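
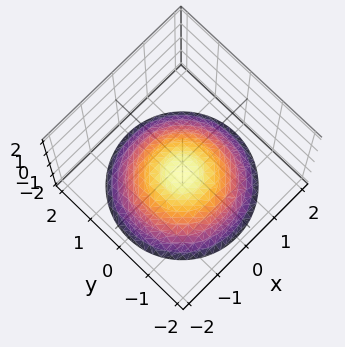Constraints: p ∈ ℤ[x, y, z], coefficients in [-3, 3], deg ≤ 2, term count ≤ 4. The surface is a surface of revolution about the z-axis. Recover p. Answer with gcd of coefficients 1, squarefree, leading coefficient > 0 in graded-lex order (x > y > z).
x^2 + y^2 + 3*z + 3

The degree is 2 — no degree-1 surface has this shape.
Symmetry: the z-axis is an axis of rotation, so x and y enter only as x² + y².
From the axis intercepts and sections: it misses every integer gridline on the y-axis; a circular section at z = -2 has radius between 1 and 2; one z-axis crossing is at z = -1; no x-intercept at any integer in the box.
The integer polynomial consistent with all of this is the stated p.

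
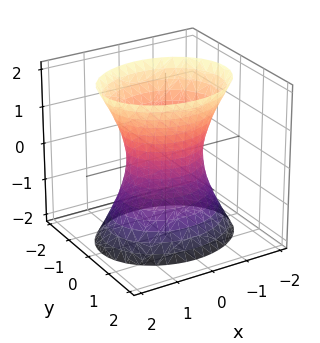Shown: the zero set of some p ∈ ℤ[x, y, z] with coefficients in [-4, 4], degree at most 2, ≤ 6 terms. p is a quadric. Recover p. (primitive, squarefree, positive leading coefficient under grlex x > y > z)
1. Degree: an hourglass — one-sheet hyperboloid; a quadric, so deg p = 2.
2. Symmetries: it's symmetric under x → −x, forcing even powers of x; mirror symmetry y ↦ −y ⇒ only even powers of y; it's symmetric under z → −z, forcing even powers of z.
3. From the axis intercepts and sections: it misses every integer gridline on the z-axis; the x-axis gridline crossings are at x ∈ {-1, 1}.
4. Together with the visible shape, these determine p as stated.

2*x^2 + 3*y^2 - z^2 - 2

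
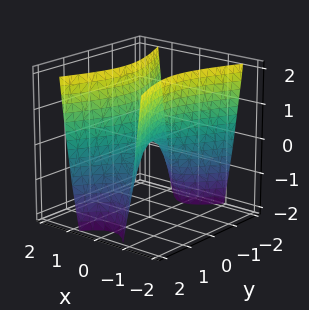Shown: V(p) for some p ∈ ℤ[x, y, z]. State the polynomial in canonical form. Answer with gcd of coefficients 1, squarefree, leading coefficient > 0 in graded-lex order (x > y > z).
3*x^2 - y^2 - z

1. deg p = 2. A hyperbolic paraboloid; a quadric.
2. Symmetries: mirror symmetry x ↦ −x ⇒ only even powers of x; it's symmetric under y → −y, forcing even powers of y.
3. From the axis intercepts and sections: it meets the z-axis at z = 0 (among the integer gridlines); one x-axis crossing is at x = 0; it meets the y-axis at y = 0 (among the integer gridlines).
4. Fitting integer coefficients to these (and the overall shape) gives p.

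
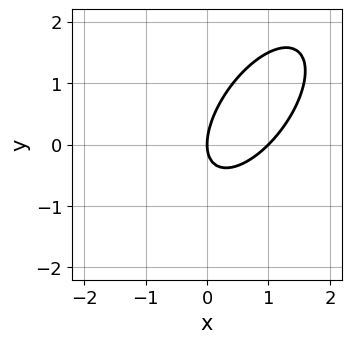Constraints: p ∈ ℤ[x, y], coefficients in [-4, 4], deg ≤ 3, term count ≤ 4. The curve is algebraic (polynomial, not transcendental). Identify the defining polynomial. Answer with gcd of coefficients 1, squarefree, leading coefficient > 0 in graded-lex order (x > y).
The degree is 2 — no degree-1 curve has this shape.
Against the integer gridlines: one y-axis crossing is at y = 0; the x-axis gridline crossings are at x ∈ {0, 1}.
Fitting integer coefficients to these (and the overall shape) gives p.

3*x^2 - 3*x*y + 2*y^2 - 3*x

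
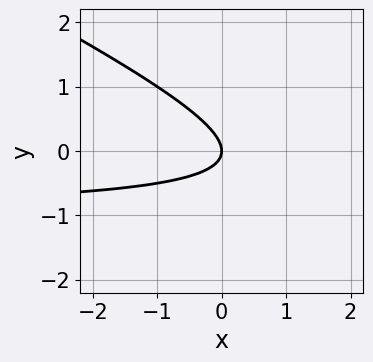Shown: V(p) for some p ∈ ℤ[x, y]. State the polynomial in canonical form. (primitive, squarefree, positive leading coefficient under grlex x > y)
(a) Degree: no degree-1 curve has this shape, so deg p = 2.
(b) From the visible intercepts: it meets the y-axis at y = 0 (among the integer gridlines); one x-axis crossing is at x = 0.
(c) Matching integer coefficients to the picture gives p.

x*y + 2*y^2 + x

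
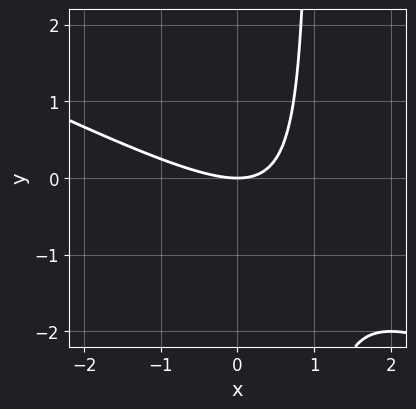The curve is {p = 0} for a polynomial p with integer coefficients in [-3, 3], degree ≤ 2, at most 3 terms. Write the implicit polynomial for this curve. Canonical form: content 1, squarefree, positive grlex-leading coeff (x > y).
1. Degree: the shape is more complex than any degree-1 curve, so deg p = 2.
2. From the axis intercepts and sections: it crosses the y-axis at the gridline y = 0; one x-axis crossing is at x = 0.
3. These observations pin down the coefficients.

x^2 + 2*x*y - 2*y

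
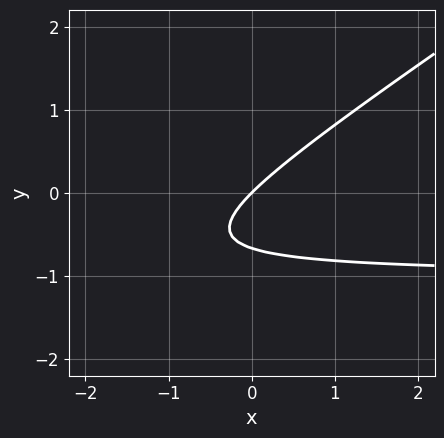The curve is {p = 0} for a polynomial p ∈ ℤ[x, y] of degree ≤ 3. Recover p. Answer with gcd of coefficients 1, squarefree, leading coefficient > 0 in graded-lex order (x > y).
2*x*y - 3*y^2 + 2*x - 2*y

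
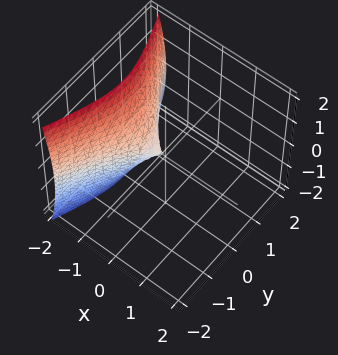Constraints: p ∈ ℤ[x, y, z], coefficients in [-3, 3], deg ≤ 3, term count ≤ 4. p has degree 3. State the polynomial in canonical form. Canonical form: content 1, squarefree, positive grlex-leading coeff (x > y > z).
2*x^3 + 2*y^2 + z^2

The degree is 3 — the shape is more complex than any degree-2 surface.
Observable constraints: one z-axis crossing is at z = 0; it meets the y-axis at y = 0 (among the integer gridlines).
Matching integer coefficients to the picture gives p.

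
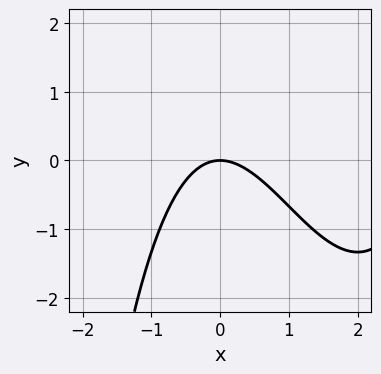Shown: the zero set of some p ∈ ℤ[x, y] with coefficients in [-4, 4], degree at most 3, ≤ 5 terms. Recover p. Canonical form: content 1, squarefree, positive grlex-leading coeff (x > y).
x^3 - 3*x^2 - 3*y

Degree: no degree-2 curve has this shape, so deg p = 3.
Against the integer gridlines: one y-axis crossing is at y = 0; it crosses the x-axis at the gridline x = 0.
Assembling these constraints gives the stated polynomial.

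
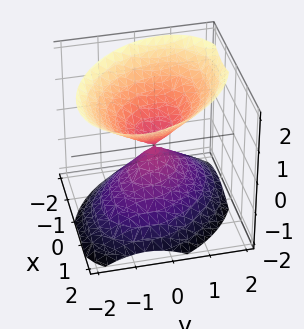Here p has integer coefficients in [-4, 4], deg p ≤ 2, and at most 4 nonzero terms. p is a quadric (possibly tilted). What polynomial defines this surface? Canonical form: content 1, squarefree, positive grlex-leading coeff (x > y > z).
3*x^2 + 2*x*y + 3*y^2 - 3*z^2

First, I count 2 distinct pieces. They look like related sheets of one shape, so recover p as a whole.
Then, deg p = 2. The shape is more complex than any degree-1 surface.
Next, against the integer gridlines: it meets the y-axis at y = 0 (among the integer gridlines); it meets the x-axis at x = 0 (among the integer gridlines); one z-axis crossing is at z = 0.
Finally, these observations pin down the coefficients.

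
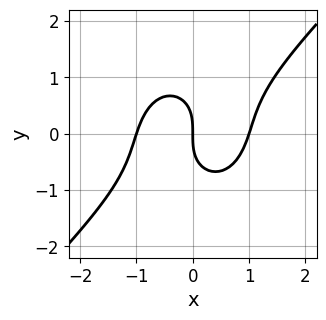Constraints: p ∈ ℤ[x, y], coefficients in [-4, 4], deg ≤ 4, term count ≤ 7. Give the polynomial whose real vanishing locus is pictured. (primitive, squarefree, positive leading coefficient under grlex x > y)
(a) deg p = 3. A generic line meets the curve in up to 3 points.
(b) Checking where it meets the axes: the x-axis gridline crossings are at x ∈ {-1, 0, 1}; one y-axis crossing is at y = 0.
(c) The integer polynomial consistent with all of this is the stated p.

3*x^3 - 2*x^2*y + x*y^2 - 2*y^3 - 3*x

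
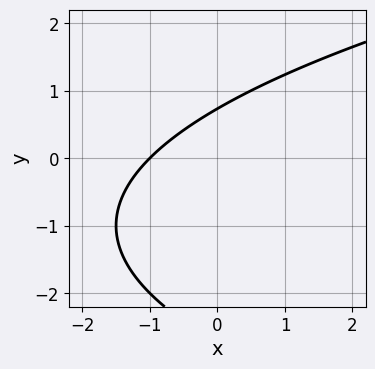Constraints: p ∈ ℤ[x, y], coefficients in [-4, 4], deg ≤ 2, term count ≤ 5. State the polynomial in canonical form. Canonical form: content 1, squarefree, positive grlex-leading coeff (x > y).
Degree: the shape is more complex than any degree-1 curve, so deg p = 2.
From the axis intercepts and sections: one x-axis crossing is at x = -1.
Assembling these constraints gives the stated polynomial.

y^2 - 2*x + 2*y - 2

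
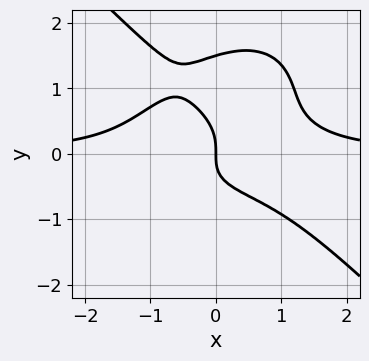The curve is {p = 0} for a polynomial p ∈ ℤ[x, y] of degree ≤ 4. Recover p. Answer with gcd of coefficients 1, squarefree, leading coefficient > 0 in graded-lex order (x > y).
2*x^3*y + 2*y^4 - 3*y^3 - 2*x

deg p = 4. No degree-3 curve has this shape.
From the visible intercepts: it crosses the x-axis at the gridline x = 0; it crosses the y-axis at the gridline y = 0.
Matching integer coefficients to the picture gives p.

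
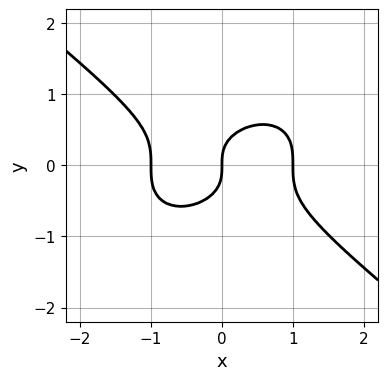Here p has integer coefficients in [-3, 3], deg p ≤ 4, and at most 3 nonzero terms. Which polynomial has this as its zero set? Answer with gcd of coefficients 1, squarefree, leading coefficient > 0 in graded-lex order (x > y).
x^3 + 2*y^3 - x

(a) Degree: the shape is more complex than any degree-2 curve, so deg p = 3.
(b) From the axis intercepts and sections: it meets the y-axis at y = 0 (among the integer gridlines); the x-axis gridline crossings are at x ∈ {-1, 0, 1}.
(c) Matching integer coefficients to the picture gives p.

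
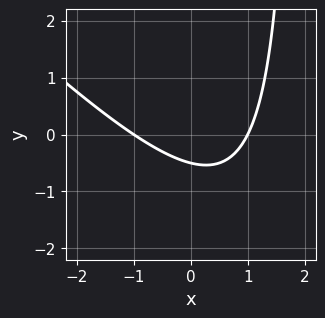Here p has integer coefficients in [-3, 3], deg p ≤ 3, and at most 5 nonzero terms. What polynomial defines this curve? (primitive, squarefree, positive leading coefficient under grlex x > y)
(a) The degree is 2 — no degree-1 curve has this shape.
(b) From the visible intercepts: among the integer gridlines, it crosses the x-axis at x ∈ {-1, 1}.
(c) The integer polynomial consistent with all of this is the stated p.

x^2 + x*y - 2*y - 1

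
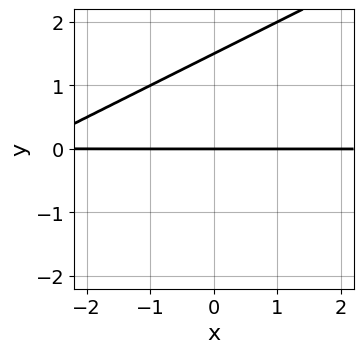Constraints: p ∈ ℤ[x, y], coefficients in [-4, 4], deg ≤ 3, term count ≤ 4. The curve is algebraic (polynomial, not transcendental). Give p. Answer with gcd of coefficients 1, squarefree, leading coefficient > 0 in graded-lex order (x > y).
First, deg p = 2. The shape is more complex than any degree-1 curve.
Next, observable constraints: it meets the y-axis at y = 0 (among the integer gridlines); the visible x-axis segment lies entirely on the curve.
Finally, solving for integer coefficients yields p as stated.

x*y - 2*y^2 + 3*y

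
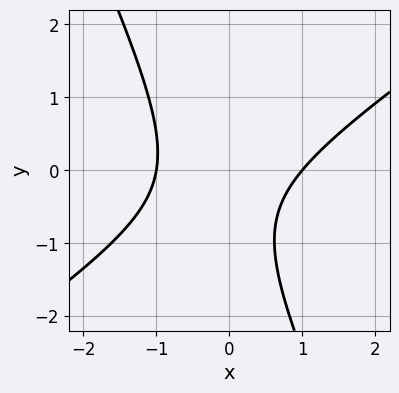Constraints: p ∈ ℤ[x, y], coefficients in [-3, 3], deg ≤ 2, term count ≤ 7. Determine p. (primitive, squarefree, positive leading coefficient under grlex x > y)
3*x^2 - 3*x*y - 2*y^2 - 2*y - 3

1. The degree is 2 — a generic line meets the curve in up to 2 points.
2. From the axis intercepts and sections: the x-axis gridline crossings are at x ∈ {-1, 1}; no y-intercept at any integer in the box.
3. The integer polynomial consistent with all of this is the stated p.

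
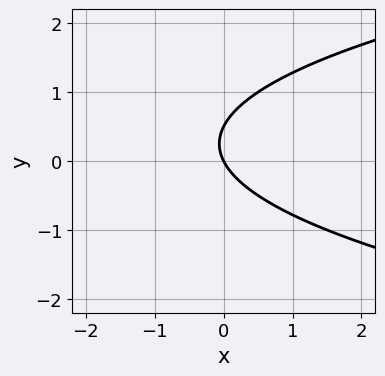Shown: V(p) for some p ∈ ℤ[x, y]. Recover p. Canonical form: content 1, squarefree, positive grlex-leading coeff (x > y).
2*y^2 - 2*x - y

First, the degree is 2 — the shape is more complex than any degree-1 curve.
Then, from the axis intercepts and sections: one x-axis crossing is at x = 0; one y-axis crossing is at y = 0.
Finally, putting this together gives p.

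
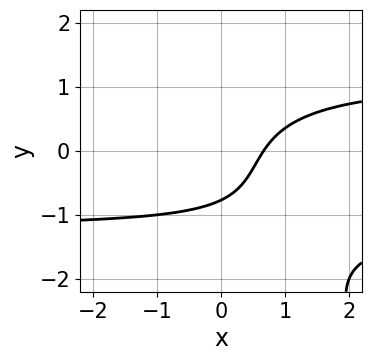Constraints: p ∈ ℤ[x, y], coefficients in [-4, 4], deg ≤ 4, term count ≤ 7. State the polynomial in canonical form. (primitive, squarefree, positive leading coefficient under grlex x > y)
(a) The degree is 3 — no degree-2 curve has this shape.
(b) The integer polynomial consistent with all of this is the stated p.

2*x*y^2 + y^3 - 3*x + 2*y + 2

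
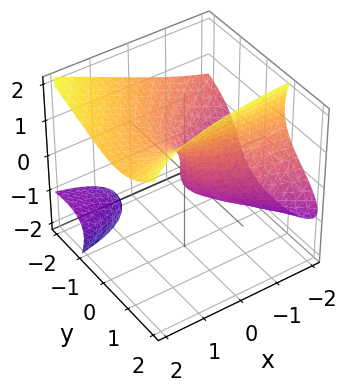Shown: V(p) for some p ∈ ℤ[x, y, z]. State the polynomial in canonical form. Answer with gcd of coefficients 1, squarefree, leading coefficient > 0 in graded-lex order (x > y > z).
1. There are 2 components.
2. deg p = 3.
3. Reading off the gridlines: it crosses the x-axis at the gridline x = 0; it meets the y-axis at y = 0 (among the integer gridlines); it meets the z-axis at z = 0 (among the integer gridlines).
4. Assembling these constraints gives the stated polynomial.

3*x*y*z - 3*y*z^2 + 2*z^3 - 3*y^2 - 3*x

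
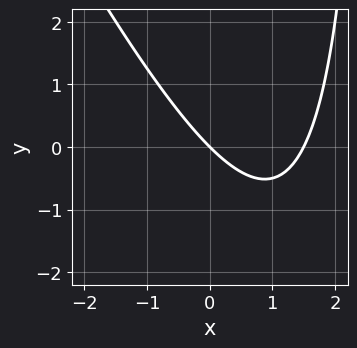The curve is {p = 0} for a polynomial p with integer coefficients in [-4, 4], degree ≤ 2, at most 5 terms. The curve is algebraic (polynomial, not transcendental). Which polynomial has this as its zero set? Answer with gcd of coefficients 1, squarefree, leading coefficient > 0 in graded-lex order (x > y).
2*x^2 + x*y - 3*x - 3*y

The degree is 2 — a generic line meets the curve in up to 2 points.
From the axis intercepts and sections: one y-axis crossing is at y = 0; one x-axis crossing is at x = 0.
These observations pin down the coefficients.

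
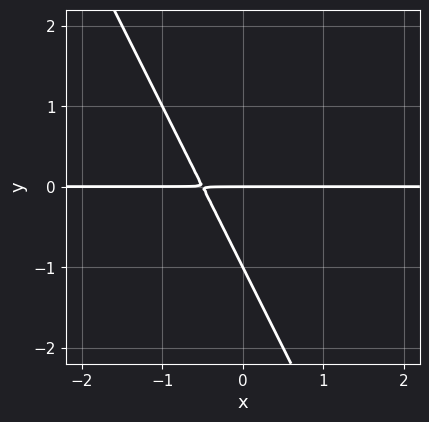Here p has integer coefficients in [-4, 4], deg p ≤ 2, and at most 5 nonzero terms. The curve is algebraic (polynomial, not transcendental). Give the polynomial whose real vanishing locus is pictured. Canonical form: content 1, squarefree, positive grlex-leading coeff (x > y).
1. Degree: no degree-1 curve has this shape, so deg p = 2.
2. From the visible intercepts: every point of the x-axis in the box is on the curve; among the integer gridlines, it crosses the y-axis at y ∈ {-1, 0}.
3. Together with the visible shape, these determine p as stated.

2*x*y + y^2 + y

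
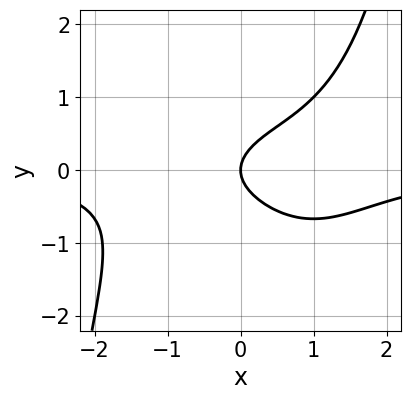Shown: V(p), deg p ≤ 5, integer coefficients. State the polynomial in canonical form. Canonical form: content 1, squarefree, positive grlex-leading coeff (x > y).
The degree is 4 — a generic line meets the curve in up to 4 points.
Reading off the gridlines: it crosses the x-axis at the gridline x = 0; one y-axis crossing is at y = 0.
The integer polynomial consistent with all of this is the stated p.

x^3*y - 3*y^2 + 2*x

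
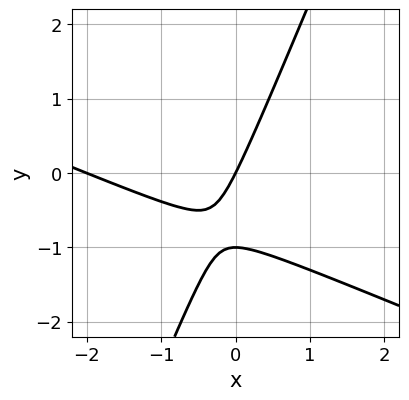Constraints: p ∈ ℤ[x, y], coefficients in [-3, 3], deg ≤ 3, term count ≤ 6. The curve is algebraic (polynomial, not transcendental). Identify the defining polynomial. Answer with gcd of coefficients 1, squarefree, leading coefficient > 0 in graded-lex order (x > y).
x^2 + 2*x*y - y^2 + 2*x - y

The degree is 2 — no degree-1 curve has this shape.
From the visible intercepts: the x-axis gridline crossings are at x ∈ {-2, 0}; the y-axis gridline crossings are at y ∈ {-1, 0}.
The integer polynomial consistent with all of this is the stated p.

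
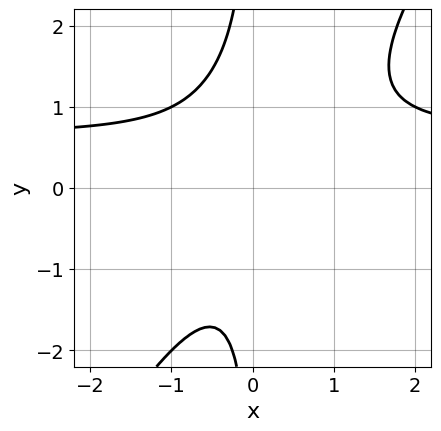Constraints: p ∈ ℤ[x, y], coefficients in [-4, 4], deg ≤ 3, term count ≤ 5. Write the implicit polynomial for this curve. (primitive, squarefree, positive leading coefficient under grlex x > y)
The degree is 3 — the shape is more complex than any degree-2 curve.
From the visible intercepts: no y-intercept at any integer in the box; no x-intercept at any integer in the box.
The integer polynomial consistent with all of this is the stated p.

3*x^2*y - 2*x*y^2 - 2*x^2 + x*y - 2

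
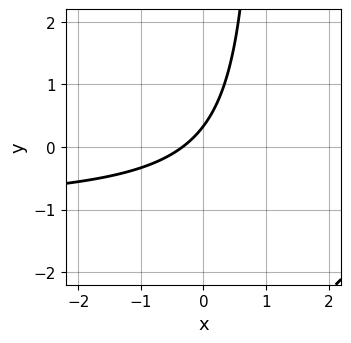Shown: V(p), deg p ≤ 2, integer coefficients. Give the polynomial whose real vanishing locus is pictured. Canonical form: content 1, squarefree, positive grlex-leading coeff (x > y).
1. Degree: a generic line meets the curve in up to 2 points, so deg p = 2.
2. The integer polynomial consistent with all of this is the stated p.

3*x*y + 3*x - 3*y + 1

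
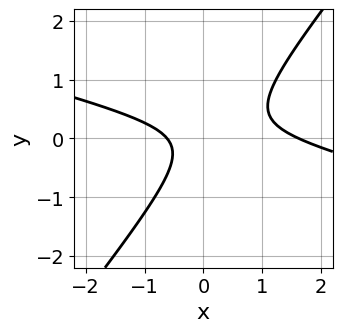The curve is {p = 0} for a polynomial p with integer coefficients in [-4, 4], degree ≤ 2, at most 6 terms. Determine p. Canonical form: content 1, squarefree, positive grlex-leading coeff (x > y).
1. Degree: a generic line meets the curve in up to 2 points, so deg p = 2.
2. From the axis intercepts and sections: it misses every integer gridline on the y-axis.
3. Assembling these constraints gives the stated polynomial.

x^2 + 3*x*y - 3*y^2 - x - 1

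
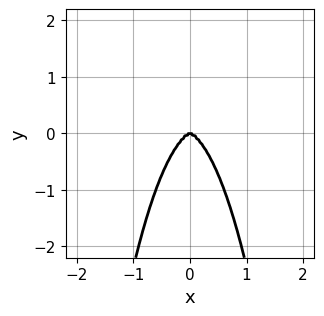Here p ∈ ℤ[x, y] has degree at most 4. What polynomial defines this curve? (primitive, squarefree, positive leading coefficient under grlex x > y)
2*x^4 + 2*x^2*y^2 + y^3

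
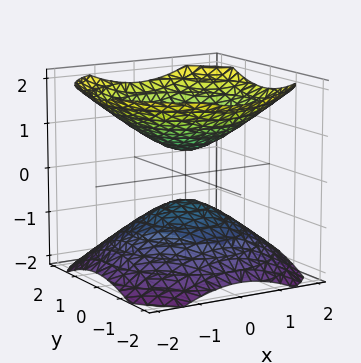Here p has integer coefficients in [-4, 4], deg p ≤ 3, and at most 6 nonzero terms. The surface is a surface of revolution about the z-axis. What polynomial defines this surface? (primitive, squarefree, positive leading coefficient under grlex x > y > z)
2*x^2 + 2*y^2 - 3*z^2 + 1

First, I count 2 distinct pieces. They look like related sheets of one shape, so recover p as a whole.
Then, degree: a generic line meets the surface in up to 2 points, so deg p = 2.
Next, symmetry: the z-axis is an axis of rotation, so x and y enter only as x² + y².
Then, reading off the gridlines: no x-intercept at any integer in the box; a circular section at z = -1 has radius exactly 1; it misses every integer gridline on the y-axis.
Finally, solving for integer coefficients yields p as stated.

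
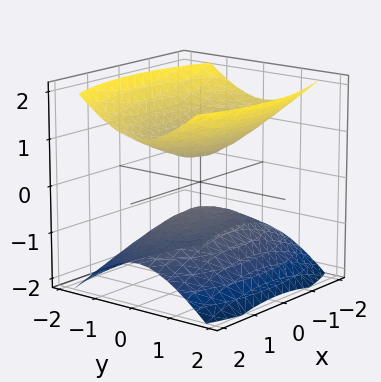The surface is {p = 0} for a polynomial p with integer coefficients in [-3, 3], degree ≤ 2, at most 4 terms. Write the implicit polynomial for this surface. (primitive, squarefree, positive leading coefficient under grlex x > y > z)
x^2 + 3*y^2 - 3*z^2 + 1

1. The picture has 2 separate pieces.
2. The degree is 2 — two sheets facing apart; a quadric.
3. Symmetries: mirror symmetry z ↦ −z ⇒ only even powers of z; mirror symmetry x ↦ −x ⇒ only even powers of x; mirror symmetry y ↦ −y ⇒ only even powers of y.
4. From the visible intercepts: no x-intercept at any integer in the box; it misses every integer gridline on the y-axis.
5. Together with the visible shape, these determine p as stated.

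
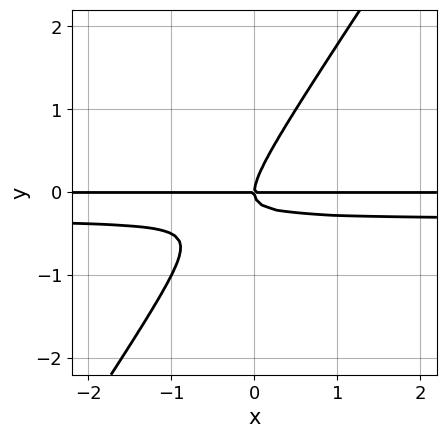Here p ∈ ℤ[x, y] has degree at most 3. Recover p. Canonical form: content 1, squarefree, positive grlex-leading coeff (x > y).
1. Degree: a generic line meets the curve in up to 3 points, so deg p = 3.
2. Observable constraints: every point of the x-axis in the box is on the curve; it meets the y-axis at y = 0 (among the integer gridlines).
3. Matching integer coefficients to the picture gives p.

3*x*y^2 - 2*y^3 + x*y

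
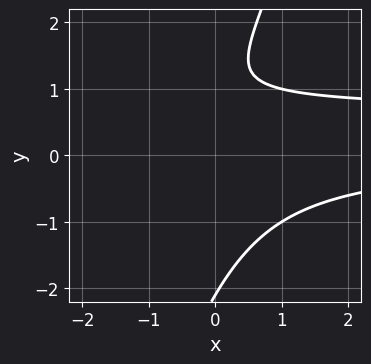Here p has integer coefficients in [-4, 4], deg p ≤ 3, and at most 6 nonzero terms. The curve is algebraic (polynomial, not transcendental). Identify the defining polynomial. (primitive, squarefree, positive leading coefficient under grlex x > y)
3*x*y^2 - y^3 - 2*x*y + 3*y - 3

1. The degree is 3 — a generic line meets the curve in up to 3 points.
2. Observable constraints: the curve avoids every integer y-axis point in the box; no x-intercept at any integer in the box.
3. Putting this together gives p.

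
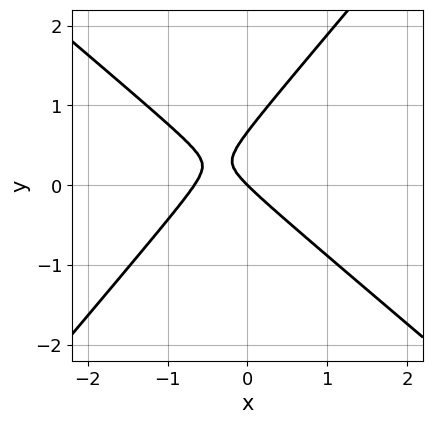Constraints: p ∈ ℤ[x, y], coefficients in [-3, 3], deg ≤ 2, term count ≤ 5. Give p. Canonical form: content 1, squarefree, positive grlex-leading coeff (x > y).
3*x^2 + x*y - 3*y^2 + 2*x + 2*y

Degree: a generic line meets the curve in up to 2 points, so deg p = 2.
Checking where it meets the axes: one x-axis crossing is at x = 0; one y-axis crossing is at y = 0.
These observations pin down the coefficients.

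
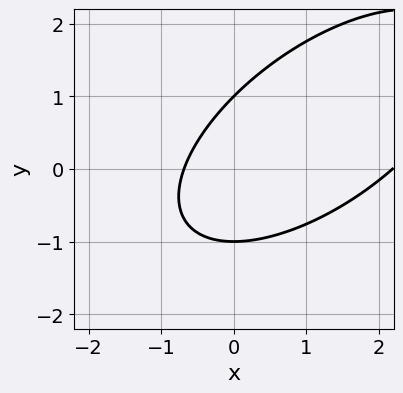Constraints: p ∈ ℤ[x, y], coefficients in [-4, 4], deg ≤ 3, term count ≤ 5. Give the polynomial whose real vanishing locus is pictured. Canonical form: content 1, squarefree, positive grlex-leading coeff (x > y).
The degree is 2 — the shape is more complex than any degree-1 curve.
Reading off the gridlines: the y-axis gridline crossings are at y ∈ {-1, 1}.
Fitting integer coefficients to these (and the overall shape) gives p.

2*x^2 - 3*x*y + 3*y^2 - 3*x - 3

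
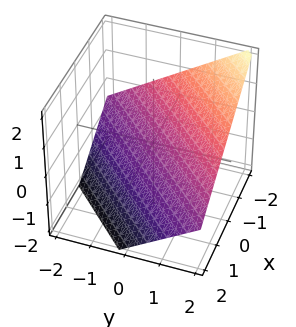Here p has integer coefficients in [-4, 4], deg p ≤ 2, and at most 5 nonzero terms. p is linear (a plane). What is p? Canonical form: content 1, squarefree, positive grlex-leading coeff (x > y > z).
(a) deg p = 1.
(b) From the axis intercepts and sections: it crosses the y-axis at the gridline y = 1; it meets the x-axis at x = -1 (among the integer gridlines).
(c) Fitting integer coefficients to these (and the overall shape) gives p.

2*x - 2*y + 3*z + 2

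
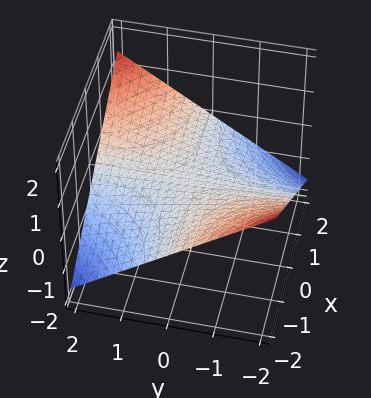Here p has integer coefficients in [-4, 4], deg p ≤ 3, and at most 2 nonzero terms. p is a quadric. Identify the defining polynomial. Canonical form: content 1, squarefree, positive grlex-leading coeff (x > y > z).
x*y - 3*z

(a) Degree: a saddle surface; a quadric, so deg p = 2.
(b) Against the integer gridlines: it meets the z-axis at z = 0 (among the integer gridlines); every point of the x-axis in the box is on the surface; the visible y-axis segment lies entirely on the surface.
(c) The integer polynomial consistent with all of this is the stated p.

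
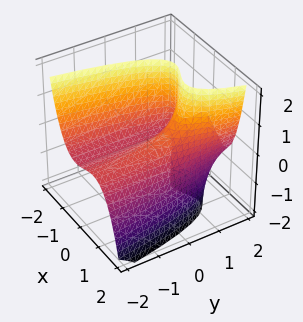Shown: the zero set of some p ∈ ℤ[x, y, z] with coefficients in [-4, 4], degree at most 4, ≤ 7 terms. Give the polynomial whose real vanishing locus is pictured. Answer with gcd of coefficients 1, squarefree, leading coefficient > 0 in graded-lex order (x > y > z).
3*x^3 - 3*x^2 - 2*y*z - x + 2*z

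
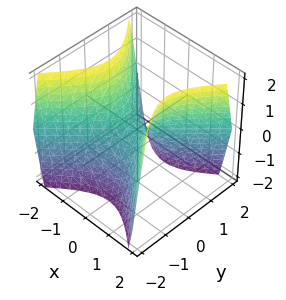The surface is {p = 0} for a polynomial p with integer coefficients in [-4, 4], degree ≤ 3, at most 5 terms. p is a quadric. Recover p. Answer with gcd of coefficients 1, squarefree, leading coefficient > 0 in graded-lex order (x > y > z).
3*x^2 - 3*y^2 - 2*z

(a) The degree is 2 — a saddle surface; a quadric.
(b) Symmetries: it's symmetric under y → −y, forcing even powers of y; it's symmetric under x → −x, forcing even powers of x.
(c) Reading off the gridlines: it meets the y-axis at y = 0 (among the integer gridlines); one z-axis crossing is at z = 0; one x-axis crossing is at x = 0.
(d) Solving for integer coefficients yields p as stated.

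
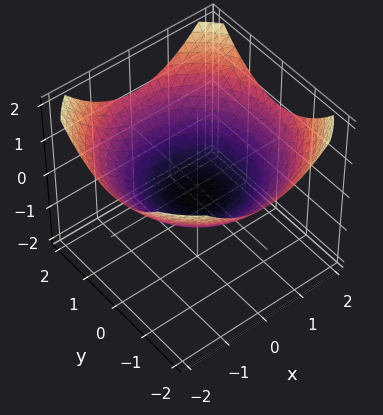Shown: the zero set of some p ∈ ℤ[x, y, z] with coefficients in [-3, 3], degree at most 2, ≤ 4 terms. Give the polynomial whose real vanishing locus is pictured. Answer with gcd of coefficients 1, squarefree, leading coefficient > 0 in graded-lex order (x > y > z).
x^2 + y^2 - 3*z - 1

1. Degree: a generic line meets the surface in up to 2 points, so deg p = 2.
2. Symmetry: the z-axis is an axis of rotation, so x and y enter only as x² + y².
3. From the visible intercepts: the x-axis gridline crossings are at x ∈ {-1, 1}; among the integer gridlines, it crosses the y-axis at y ∈ {-1, 1}.
4. The integer polynomial consistent with all of this is the stated p.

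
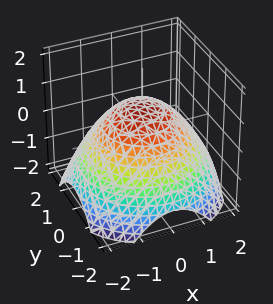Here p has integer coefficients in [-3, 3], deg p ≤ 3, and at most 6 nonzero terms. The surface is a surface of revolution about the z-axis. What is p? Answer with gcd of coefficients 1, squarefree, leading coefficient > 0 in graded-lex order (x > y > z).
(a) Degree: the shape is more complex than any degree-1 surface, so deg p = 2.
(b) Symmetries: rotational symmetry about the z-axis ⇒ p depends on x, y only through x² + y².
(c) Observable constraints: it meets the z-axis at z = 1 (among the integer gridlines); a circular section at z = 0 has radius between 1 and 2.
(d) These observations pin down the coefficients.

x^2 + y^2 + 2*z - 2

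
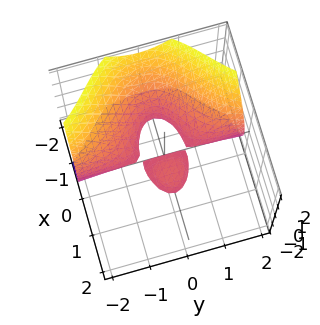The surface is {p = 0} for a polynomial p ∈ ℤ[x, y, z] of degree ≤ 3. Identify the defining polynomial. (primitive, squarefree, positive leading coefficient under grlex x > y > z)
x^3 + 3*x*y^2 + 3*z^2 - x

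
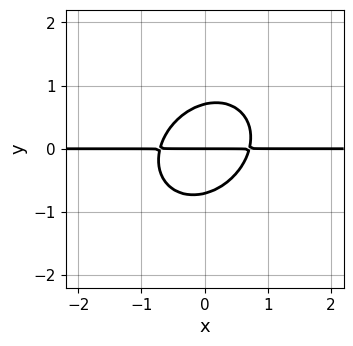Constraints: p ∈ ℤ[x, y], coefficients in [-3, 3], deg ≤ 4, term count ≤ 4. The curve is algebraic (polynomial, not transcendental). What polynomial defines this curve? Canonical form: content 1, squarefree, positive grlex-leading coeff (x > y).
The degree is 3 — a generic line meets the curve in up to 3 points.
Against the integer gridlines: one y-axis crossing is at y = 0; every point of the x-axis in the box is on the curve.
Fitting integer coefficients to these (and the overall shape) gives p.

2*x^2*y - x*y^2 + 2*y^3 - y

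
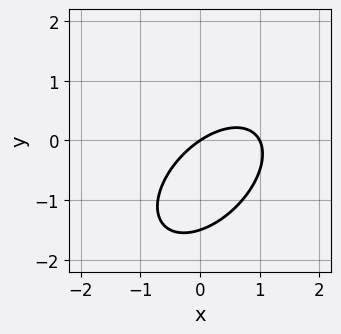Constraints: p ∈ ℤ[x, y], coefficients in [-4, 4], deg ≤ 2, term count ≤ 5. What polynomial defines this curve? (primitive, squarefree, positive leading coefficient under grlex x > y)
2*x^2 - 2*x*y + 2*y^2 - 2*x + 3*y

Degree: a generic line meets the curve in up to 2 points, so deg p = 2.
Checking where it meets the axes: one y-axis crossing is at y = 0; among the integer gridlines, it crosses the x-axis at x ∈ {0, 1}.
Solving for integer coefficients yields p as stated.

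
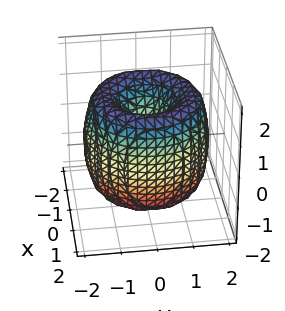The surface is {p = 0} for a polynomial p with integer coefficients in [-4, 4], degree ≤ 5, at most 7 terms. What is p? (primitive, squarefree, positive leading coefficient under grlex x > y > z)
(a) Degree: no degree-3 surface has this shape, so deg p = 4.
(b) By symmetry, every cross-section ⟂ z is a circle, so x, y appear only via x² + y².
(c) From the axis intercepts and sections: a circular section at z = -1 has radius between 0 and 1; one y-axis crossing is at y = 0.
(d) The integer polynomial consistent with all of this is the stated p.

x^4 + 2*x^2*y^2 + y^4 - 3*x^2 - 3*y^2 + z^2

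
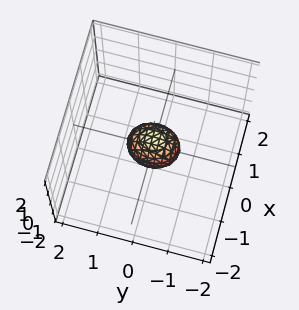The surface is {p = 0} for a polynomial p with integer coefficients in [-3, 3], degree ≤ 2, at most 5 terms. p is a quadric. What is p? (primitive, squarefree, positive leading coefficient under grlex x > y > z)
Degree: bounded and convex; a quadric, so deg p = 2.
Symmetries: it's symmetric under y → −y, forcing even powers of y; mirror symmetry z ↦ −z ⇒ only even powers of z; the x ↦ −x reflection is a symmetry, so x appears only in even powers.
Fitting integer coefficients to these (and the overall shape) gives p.

3*x^2 + 2*y^2 + 2*z^2 - 1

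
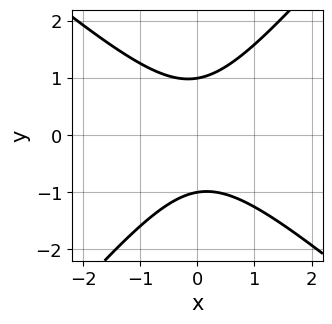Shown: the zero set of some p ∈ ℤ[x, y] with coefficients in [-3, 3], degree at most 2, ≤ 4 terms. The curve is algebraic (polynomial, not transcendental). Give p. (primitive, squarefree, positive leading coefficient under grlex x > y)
The degree is 2 — a generic line meets the curve in up to 2 points.
Reading off the gridlines: the y-axis gridline crossings are at y ∈ {-1, 1}; no x-intercept at any integer in the box.
Together with the visible shape, these determine p as stated.

3*x^2 + x*y - 3*y^2 + 3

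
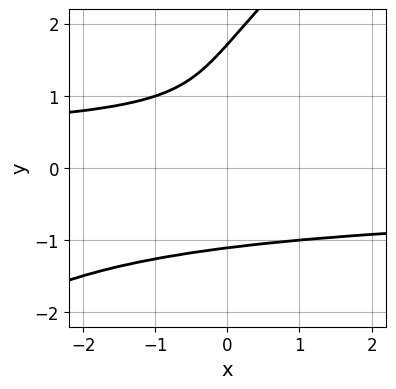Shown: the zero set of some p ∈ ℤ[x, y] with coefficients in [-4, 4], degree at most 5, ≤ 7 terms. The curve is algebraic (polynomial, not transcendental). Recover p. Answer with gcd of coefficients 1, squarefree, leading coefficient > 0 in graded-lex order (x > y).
x*y^3 - y^4 + 2*y^3 - 2*y + 2

deg p = 4.
Observable constraints: no x-intercept at any integer in the box.
Together with the visible shape, these determine p as stated.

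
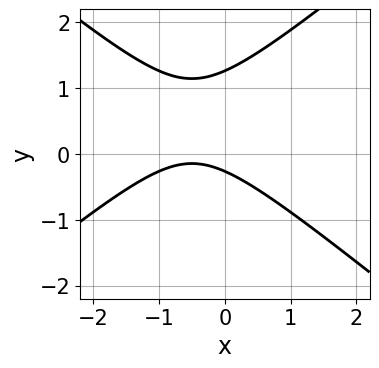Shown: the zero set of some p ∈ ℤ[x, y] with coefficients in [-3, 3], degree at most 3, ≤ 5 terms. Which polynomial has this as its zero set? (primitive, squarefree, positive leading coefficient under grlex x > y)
2*x^2 - 3*y^2 + 2*x + 3*y + 1

First, degree: no degree-1 curve has this shape, so deg p = 2.
Then, checking where it meets the axes: the curve avoids every integer x-axis point in the box.
Finally, together with the visible shape, these determine p as stated.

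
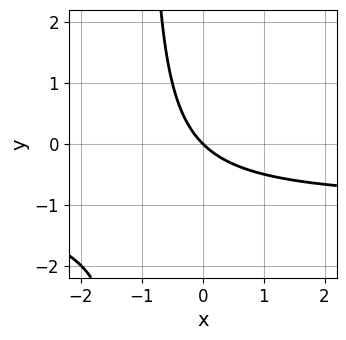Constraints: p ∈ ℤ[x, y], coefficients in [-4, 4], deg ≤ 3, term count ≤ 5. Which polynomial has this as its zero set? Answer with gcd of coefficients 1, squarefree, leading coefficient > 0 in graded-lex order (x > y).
(a) The degree is 2 — no degree-1 curve has this shape.
(b) Checking where it meets the axes: it crosses the y-axis at the gridline y = 0; it crosses the x-axis at the gridline x = 0.
(c) Together with the visible shape, these determine p as stated.

x*y + x + y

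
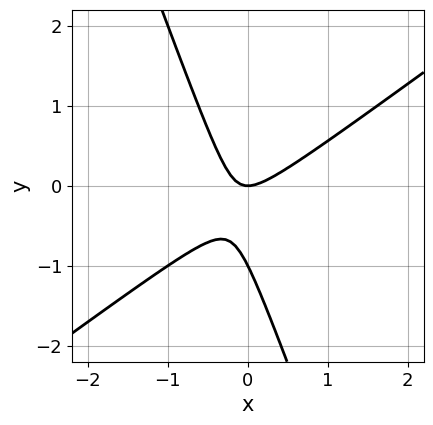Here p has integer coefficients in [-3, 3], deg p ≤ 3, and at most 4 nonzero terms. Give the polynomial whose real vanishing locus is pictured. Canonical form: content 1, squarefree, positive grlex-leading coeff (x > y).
2*x^2 - 2*x*y - y^2 - y

(a) Degree: the shape is more complex than any degree-1 curve, so deg p = 2.
(b) From the axis intercepts and sections: it crosses the x-axis at the gridline x = 0; the y-axis gridline crossings are at y ∈ {-1, 0}.
(c) Matching integer coefficients to the picture gives p.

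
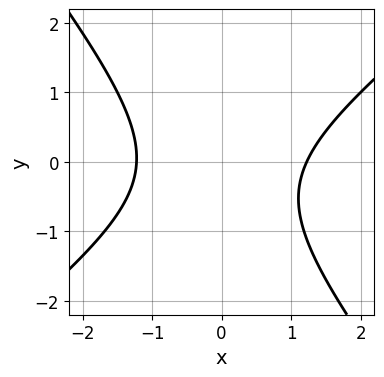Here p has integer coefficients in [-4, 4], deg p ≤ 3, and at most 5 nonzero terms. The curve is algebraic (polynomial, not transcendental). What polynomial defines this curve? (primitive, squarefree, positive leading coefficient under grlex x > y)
2*x^2 - x*y - 2*y^2 - y - 3

First, the degree is 2 — the shape is more complex than any degree-1 curve.
Next, checking where it meets the axes: it misses every integer gridline on the y-axis.
Finally, fitting integer coefficients to these (and the overall shape) gives p.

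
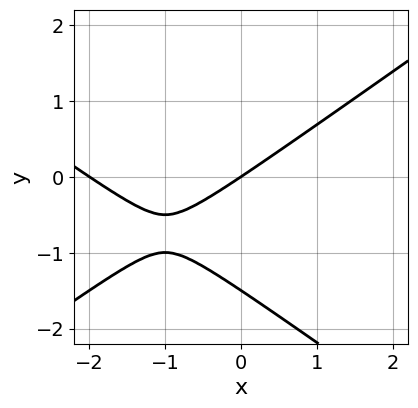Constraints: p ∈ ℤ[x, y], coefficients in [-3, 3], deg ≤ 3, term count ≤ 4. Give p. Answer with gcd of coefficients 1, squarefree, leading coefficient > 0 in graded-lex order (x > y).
x^2 - 2*y^2 + 2*x - 3*y

First, the degree is 2 — the shape is more complex than any degree-1 curve.
Next, from the axis intercepts and sections: it meets the y-axis at y = 0 (among the integer gridlines); among the integer gridlines, it crosses the x-axis at x ∈ {-2, 0}.
Finally, putting this together gives p.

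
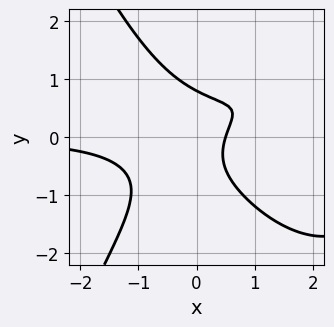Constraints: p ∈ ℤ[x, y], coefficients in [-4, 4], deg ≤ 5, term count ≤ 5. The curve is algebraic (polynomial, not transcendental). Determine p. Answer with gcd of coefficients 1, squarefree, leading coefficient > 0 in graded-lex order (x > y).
First, the degree is 4 — a generic line meets the curve in up to 4 points.
Finally, putting this together gives p.

x^3*y - 3*x^2*y + 2*y^3 + 2*x - 1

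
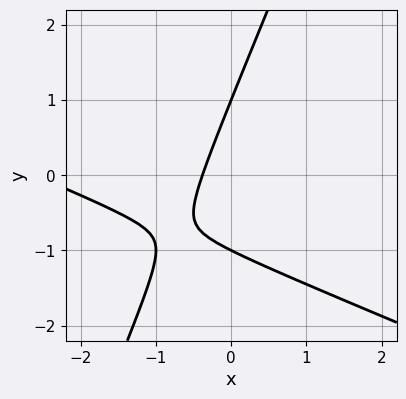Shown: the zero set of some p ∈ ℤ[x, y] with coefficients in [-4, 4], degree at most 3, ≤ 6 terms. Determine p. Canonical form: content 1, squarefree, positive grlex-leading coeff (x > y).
The degree is 2 — a generic line meets the curve in up to 2 points.
Reading off the gridlines: among the integer gridlines, it crosses the y-axis at y ∈ {-1, 1}.
Putting this together gives p.

x^2 + 2*x*y - y^2 + 3*x + 1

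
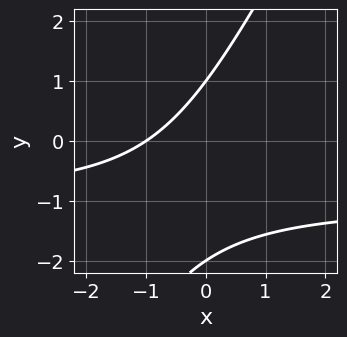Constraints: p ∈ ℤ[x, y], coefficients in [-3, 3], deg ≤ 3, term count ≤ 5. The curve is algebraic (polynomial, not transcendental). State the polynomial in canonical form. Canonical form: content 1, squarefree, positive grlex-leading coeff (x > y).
1. deg p = 2.
2. Observable constraints: the y-axis gridline crossings are at y ∈ {-2, 1}; it meets the x-axis at x = -1 (among the integer gridlines).
3. Assembling these constraints gives the stated polynomial.

2*x*y - y^2 + 2*x - y + 2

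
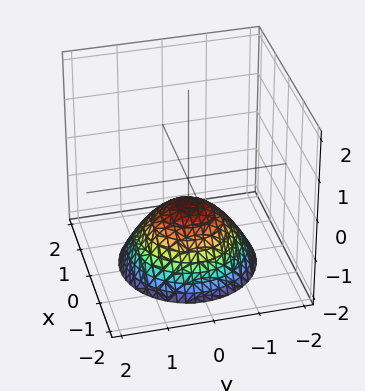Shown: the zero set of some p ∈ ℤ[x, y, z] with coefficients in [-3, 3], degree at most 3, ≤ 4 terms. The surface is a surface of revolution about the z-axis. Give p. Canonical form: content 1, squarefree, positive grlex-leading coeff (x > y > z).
deg p = 2.
By symmetry, every cross-section ⟂ z is a circle, so x, y appear only via x² + y².
Reading off the gridlines: it misses every integer gridline on the y-axis; it misses every integer gridline on the x-axis; a circular section at z = -2 has radius between 1 and 2.
Assembling these constraints gives the stated polynomial.

2*x^2 + 2*y^2 + 3*z + 2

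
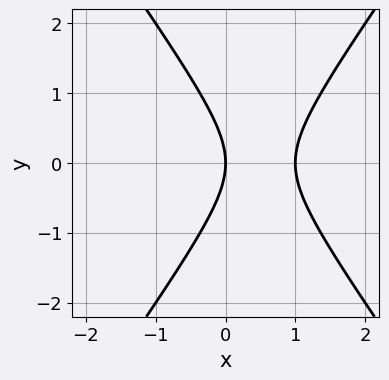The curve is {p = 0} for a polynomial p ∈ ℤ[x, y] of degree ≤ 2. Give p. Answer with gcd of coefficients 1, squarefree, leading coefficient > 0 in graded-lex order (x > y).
Degree: the shape is more complex than any degree-1 curve, so deg p = 2.
Symmetries: it's symmetric under y → −y, forcing even powers of y.
From the visible intercepts: it meets the y-axis at y = 0 (among the integer gridlines); the x-axis gridline crossings are at x ∈ {0, 1}.
Putting this together gives p.

2*x^2 - y^2 - 2*x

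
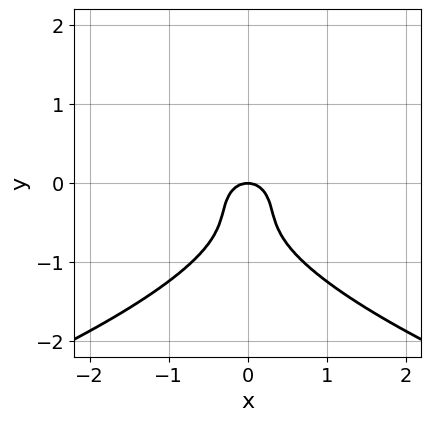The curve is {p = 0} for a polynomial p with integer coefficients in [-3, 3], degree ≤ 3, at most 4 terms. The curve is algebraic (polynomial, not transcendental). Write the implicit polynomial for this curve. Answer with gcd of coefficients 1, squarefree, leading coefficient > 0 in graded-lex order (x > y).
2*y^3 + 2*x^2 + 2*y^2 + y

First, degree: a generic line meets the curve in up to 3 points, so deg p = 3.
Next, symmetries: the x ↦ −x reflection is a symmetry, so x appears only in even powers.
Then, checking where it meets the axes: one y-axis crossing is at y = 0; it meets the x-axis at x = 0 (among the integer gridlines).
Finally, together with the visible shape, these determine p as stated.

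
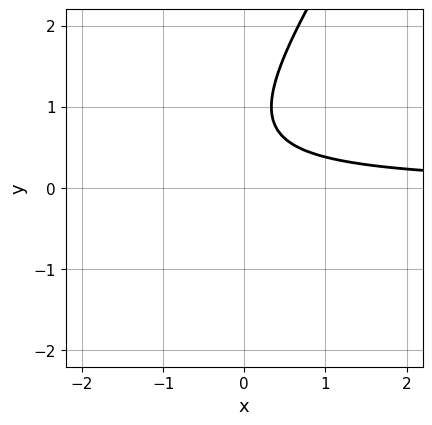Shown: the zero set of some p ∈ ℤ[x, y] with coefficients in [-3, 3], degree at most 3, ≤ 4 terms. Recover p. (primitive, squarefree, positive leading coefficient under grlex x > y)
3*x*y - 2*y^2 + 3*y - 2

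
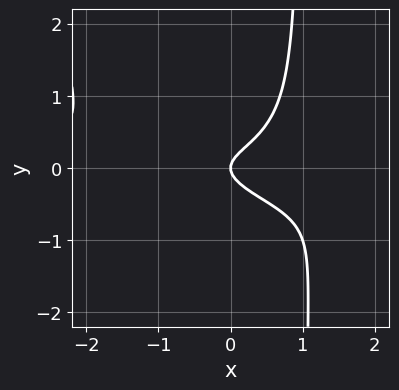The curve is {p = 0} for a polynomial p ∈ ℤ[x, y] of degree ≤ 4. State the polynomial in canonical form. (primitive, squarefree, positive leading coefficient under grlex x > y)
Degree: a generic line meets the curve in up to 4 points, so deg p = 4.
Reading off the gridlines: it meets the y-axis at y = 0 (among the integer gridlines); it crosses the x-axis at the gridline x = 0.
Fitting integer coefficients to these (and the overall shape) gives p.

x^2*y^2 + x^2*y + 2*x*y^2 - 3*y^2 + x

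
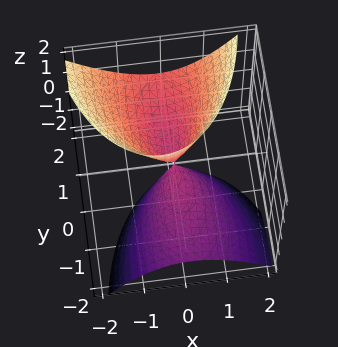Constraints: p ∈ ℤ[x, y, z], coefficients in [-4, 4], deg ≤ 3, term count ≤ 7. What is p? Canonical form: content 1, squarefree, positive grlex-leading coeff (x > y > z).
3*x^2 + x*z + y^2 - 3*y*z - z^2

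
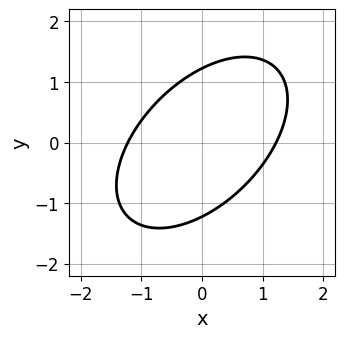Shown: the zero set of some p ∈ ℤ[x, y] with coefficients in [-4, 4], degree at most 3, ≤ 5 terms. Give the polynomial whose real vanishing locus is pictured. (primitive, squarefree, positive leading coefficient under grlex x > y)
2*x^2 - 2*x*y + 2*y^2 - 3

(a) deg p = 2. No degree-1 curve has this shape.
(b) Solving for integer coefficients yields p as stated.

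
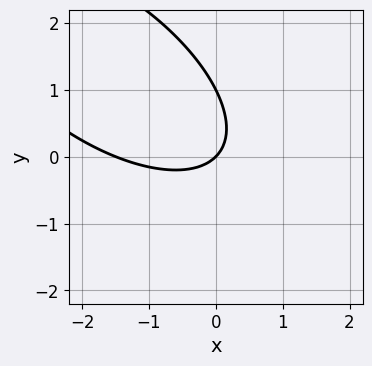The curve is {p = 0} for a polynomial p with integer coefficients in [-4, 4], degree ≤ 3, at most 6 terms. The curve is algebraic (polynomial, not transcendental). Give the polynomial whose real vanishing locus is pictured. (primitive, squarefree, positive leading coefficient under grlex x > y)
2*x^2 + 3*x*y + 3*y^2 + 3*x - 3*y

(a) Degree: no degree-1 curve has this shape, so deg p = 2.
(b) From the axis intercepts and sections: it meets the x-axis at x = 0 (among the integer gridlines); among the integer gridlines, it crosses the y-axis at y ∈ {0, 1}.
(c) Putting this together gives p.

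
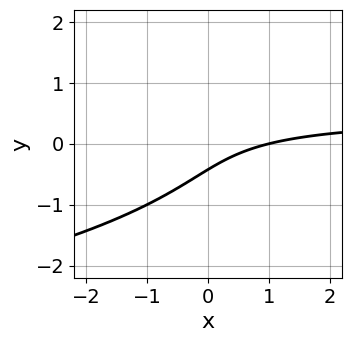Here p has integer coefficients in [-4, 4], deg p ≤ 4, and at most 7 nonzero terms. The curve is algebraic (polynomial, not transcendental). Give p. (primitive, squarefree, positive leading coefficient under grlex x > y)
(a) The degree is 3 — no degree-2 curve has this shape.
(b) From the axis intercepts and sections: it meets the x-axis at x = 1 (among the integer gridlines).
(c) Matching integer coefficients to the picture gives p.

2*y^3 + 2*x*y - x + 2*y + 1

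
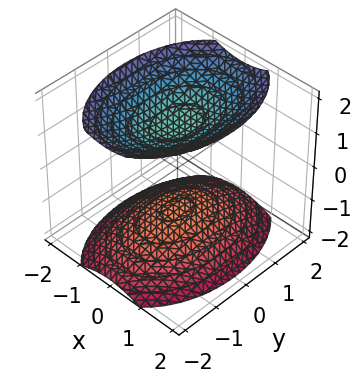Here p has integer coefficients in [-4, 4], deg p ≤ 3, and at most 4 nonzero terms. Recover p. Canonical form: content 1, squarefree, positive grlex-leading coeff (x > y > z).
1. I count 2 distinct pieces. They look like related sheets of one shape, so recover p as a whole.
2. The degree is 2 — two separate bowl-shaped sheets opening away from each other; a quadric.
3. Symmetries: it's symmetric under x → −x, forcing even powers of x; the y ↦ −y reflection is a symmetry, so y appears only in even powers; mirror symmetry z ↦ −z ⇒ only even powers of z.
4. Observable constraints: no x-intercept at any integer in the box; no y-intercept at any integer in the box.
5. Matching integer coefficients to the picture gives p.

2*x^2 + y^2 - 2*z^2 + 3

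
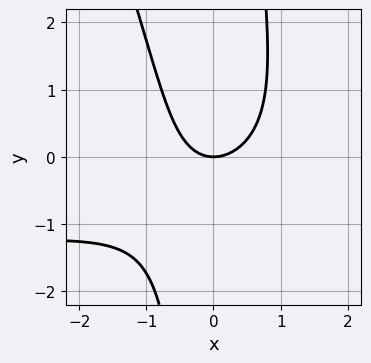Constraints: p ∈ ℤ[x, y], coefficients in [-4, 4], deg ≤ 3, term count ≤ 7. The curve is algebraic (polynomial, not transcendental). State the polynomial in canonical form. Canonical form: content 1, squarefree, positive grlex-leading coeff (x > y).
2*x^2*y + x*y^2 + 3*x^2 - x*y - 3*y

Degree: no degree-2 curve has this shape, so deg p = 3.
From the visible intercepts: it meets the y-axis at y = 0 (among the integer gridlines); it meets the x-axis at x = 0 (among the integer gridlines).
Assembling these constraints gives the stated polynomial.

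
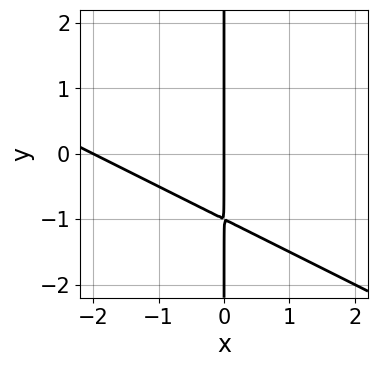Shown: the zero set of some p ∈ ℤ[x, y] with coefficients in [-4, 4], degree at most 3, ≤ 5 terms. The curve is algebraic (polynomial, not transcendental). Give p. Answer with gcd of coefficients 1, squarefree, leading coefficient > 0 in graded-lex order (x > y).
x^2 + 2*x*y + 2*x

1. The degree is 2 — no degree-1 curve has this shape.
2. Checking where it meets the axes: among the integer gridlines, it crosses the x-axis at x ∈ {-2, 0}; every point of the y-axis in the box is on the curve.
3. The integer polynomial consistent with all of this is the stated p.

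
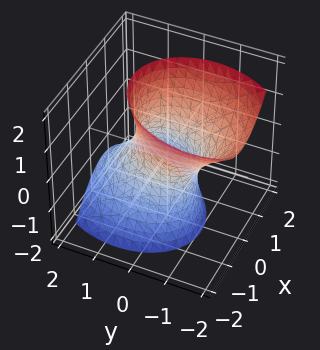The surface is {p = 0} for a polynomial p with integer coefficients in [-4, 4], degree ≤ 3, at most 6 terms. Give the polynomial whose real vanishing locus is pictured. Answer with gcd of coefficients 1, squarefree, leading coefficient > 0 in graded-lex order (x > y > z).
1. Degree: a generic line meets the surface in up to 2 points, so deg p = 2.
2. Against the integer gridlines: the y-axis gridline crossings are at y ∈ {-1, 1}; the surface avoids every integer z-axis point in the box.
3. Fitting integer coefficients to these (and the overall shape) gives p.

3*x^2 - x*y + 2*y^2 + 2*y*z - z^2 - 2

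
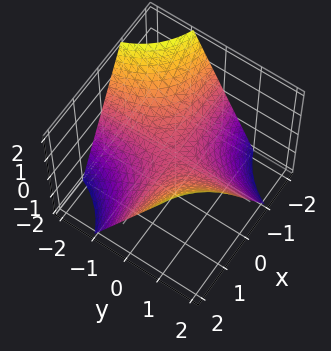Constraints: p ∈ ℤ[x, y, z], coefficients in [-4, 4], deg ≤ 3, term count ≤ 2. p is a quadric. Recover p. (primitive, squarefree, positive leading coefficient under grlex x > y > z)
(a) Degree: a hyperbolic paraboloid; a quadric, so deg p = 2.
(b) Against the integer gridlines: the visible x-axis segment lies entirely on the surface; the visible y-axis segment lies entirely on the surface; one z-axis crossing is at z = 0.
(c) Solving for integer coefficients yields p as stated.

x*y - z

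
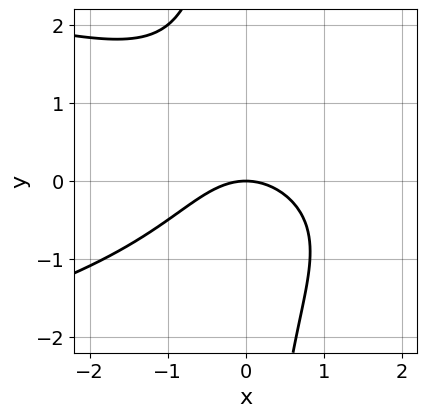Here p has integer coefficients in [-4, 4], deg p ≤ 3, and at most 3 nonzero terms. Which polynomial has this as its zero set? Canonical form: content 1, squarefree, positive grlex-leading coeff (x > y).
deg p = 3. The shape is more complex than any degree-2 curve.
Reading off the gridlines: it crosses the y-axis at the gridline y = 0; it crosses the x-axis at the gridline x = 0.
The integer polynomial consistent with all of this is the stated p.

2*x*y^2 + 2*x^2 + 3*y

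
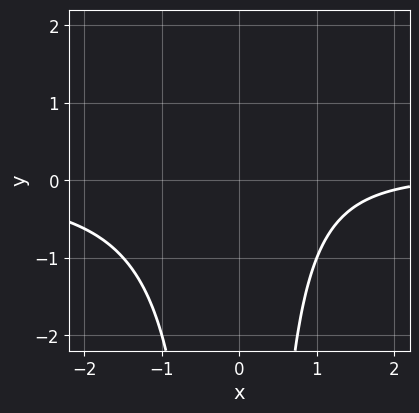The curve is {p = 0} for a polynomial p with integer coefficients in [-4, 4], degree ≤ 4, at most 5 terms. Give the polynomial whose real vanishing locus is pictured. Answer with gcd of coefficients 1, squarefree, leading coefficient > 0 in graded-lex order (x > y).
2*x^2*y - x + 3

Degree: no degree-2 curve has this shape, so deg p = 3.
Reading off the gridlines: the curve avoids every integer x-axis point in the box; no y-intercept at any integer in the box.
Assembling these constraints gives the stated polynomial.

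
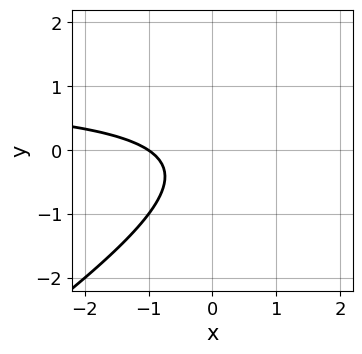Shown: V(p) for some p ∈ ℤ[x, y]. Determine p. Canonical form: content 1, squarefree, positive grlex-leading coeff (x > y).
2*x*y - 3*y^2 - 2*x - y - 2

Degree: no degree-1 curve has this shape, so deg p = 2.
From the visible intercepts: it misses every integer gridline on the y-axis; it crosses the x-axis at the gridline x = -1.
Matching integer coefficients to the picture gives p.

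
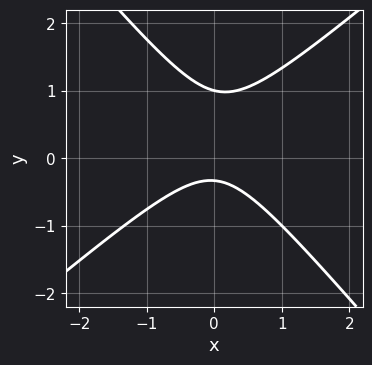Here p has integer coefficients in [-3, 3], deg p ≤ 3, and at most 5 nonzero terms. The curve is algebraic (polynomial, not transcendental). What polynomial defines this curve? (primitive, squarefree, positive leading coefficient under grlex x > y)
3*x^2 - x*y - 3*y^2 + 2*y + 1

1. Degree: the shape is more complex than any degree-1 curve, so deg p = 2.
2. Checking where it meets the axes: no x-intercept at any integer in the box; it crosses the y-axis at the gridline y = 1.
3. Solving for integer coefficients yields p as stated.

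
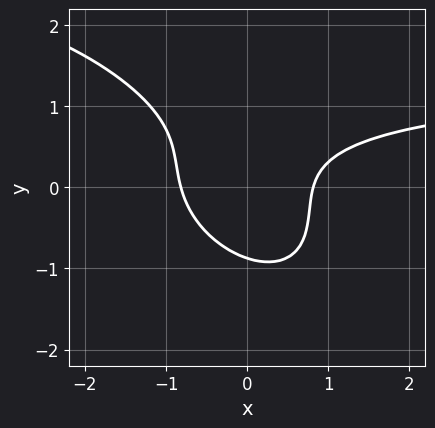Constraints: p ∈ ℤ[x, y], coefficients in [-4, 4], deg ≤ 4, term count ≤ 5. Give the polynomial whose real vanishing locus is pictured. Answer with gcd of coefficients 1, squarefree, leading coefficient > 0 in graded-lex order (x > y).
2*x^2*y + 3*x*y^2 + 3*y^3 - 3*x^2 + 2

First, degree: no degree-2 curve has this shape, so deg p = 3.
Finally, solving for integer coefficients yields p as stated.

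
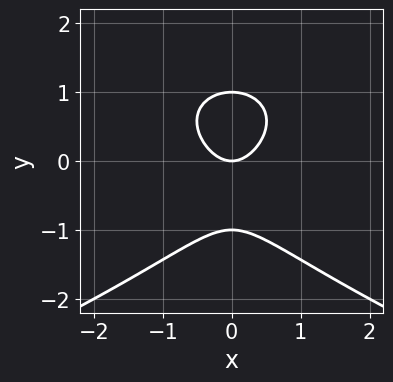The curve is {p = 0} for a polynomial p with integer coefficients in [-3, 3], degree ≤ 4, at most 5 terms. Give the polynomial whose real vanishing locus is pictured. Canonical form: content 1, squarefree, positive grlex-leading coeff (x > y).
(a) deg p = 3.
(b) Symmetries: mirror symmetry x ↦ −x ⇒ only even powers of x.
(c) Observable constraints: the y-axis gridline crossings are at y ∈ {-1, 0, 1}; it meets the x-axis at x = 0 (among the integer gridlines).
(d) Fitting integer coefficients to these (and the overall shape) gives p.

2*y^3 + 3*x^2 - 2*y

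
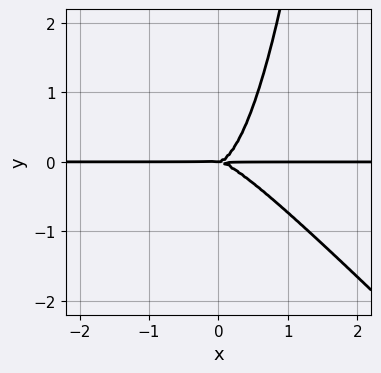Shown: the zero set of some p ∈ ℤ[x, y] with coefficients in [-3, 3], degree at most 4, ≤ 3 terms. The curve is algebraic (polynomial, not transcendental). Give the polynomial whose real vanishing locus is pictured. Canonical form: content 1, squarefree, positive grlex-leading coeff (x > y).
2*x^3*y + 2*x^2*y^2 - y^3

1. deg p = 4. A generic line meets the curve in up to 4 points.
2. Reading off the gridlines: it meets the y-axis at y = 0 (among the integer gridlines); every point of the x-axis in the box is on the curve.
3. The integer polynomial consistent with all of this is the stated p.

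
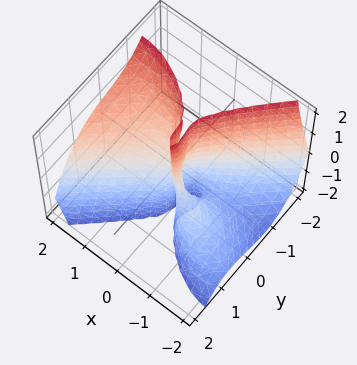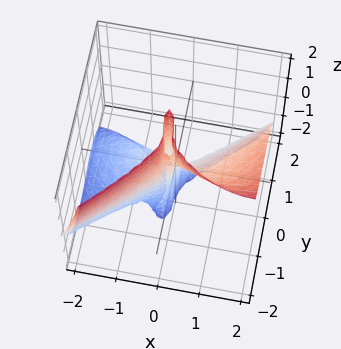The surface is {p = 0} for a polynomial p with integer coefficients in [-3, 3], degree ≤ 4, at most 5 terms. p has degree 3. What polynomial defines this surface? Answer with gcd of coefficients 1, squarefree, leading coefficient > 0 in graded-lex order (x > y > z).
1. deg p = 3.
2. Against the integer gridlines: it meets the y-axis at y = 0 (among the integer gridlines); every point of the z-axis in the box is on the surface; it meets the x-axis at x = 0 (among the integer gridlines).
3. Fitting integer coefficients to these (and the overall shape) gives p.

2*x^3 - 3*x^2*z - 3*y^3 - 2*x*y - x*z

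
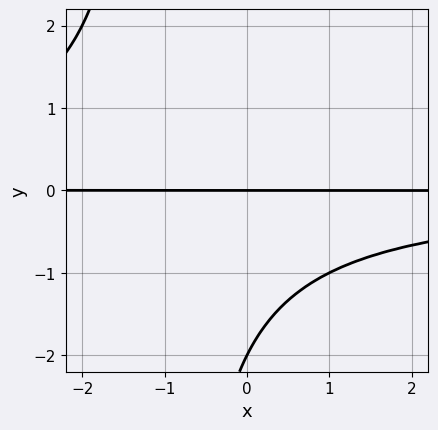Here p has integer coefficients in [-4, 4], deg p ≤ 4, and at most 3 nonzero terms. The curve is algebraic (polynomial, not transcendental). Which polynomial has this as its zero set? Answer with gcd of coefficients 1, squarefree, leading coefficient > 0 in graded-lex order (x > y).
x*y^2 + y^2 + 2*y

First, the degree is 3 — a generic line meets the curve in up to 3 points.
Then, from the visible intercepts: every point of the x-axis in the box is on the curve; among the integer gridlines, it crosses the y-axis at y ∈ {-2, 0}.
Finally, together with the visible shape, these determine p as stated.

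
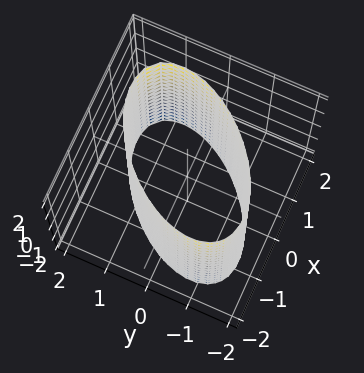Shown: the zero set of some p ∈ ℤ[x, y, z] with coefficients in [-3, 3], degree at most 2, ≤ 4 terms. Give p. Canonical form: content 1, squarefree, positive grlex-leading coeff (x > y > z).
x^2 - x*y + y^2 - 2

First, deg p = 2. The shape is more complex than any degree-1 surface.
Next, against the integer gridlines: no z-intercept at any integer in the box.
Finally, solving for integer coefficients yields p as stated.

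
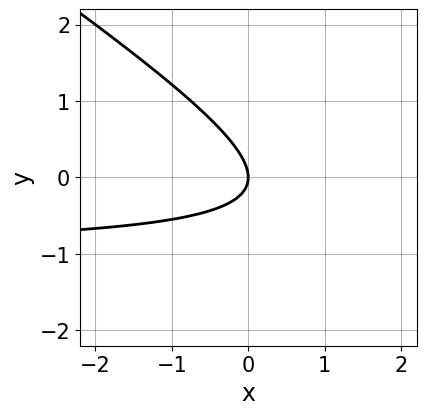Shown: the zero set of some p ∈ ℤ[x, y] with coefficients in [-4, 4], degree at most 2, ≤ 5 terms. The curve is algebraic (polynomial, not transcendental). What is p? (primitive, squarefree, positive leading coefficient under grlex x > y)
2*x*y + 3*y^2 + 2*x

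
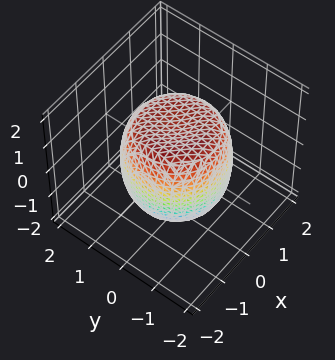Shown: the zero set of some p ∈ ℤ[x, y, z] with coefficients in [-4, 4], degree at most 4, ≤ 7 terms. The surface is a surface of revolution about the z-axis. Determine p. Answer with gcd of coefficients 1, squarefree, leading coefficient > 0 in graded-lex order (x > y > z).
(a) Degree: the shape is more complex than any degree-3 surface, so deg p = 4.
(b) Symmetry: the z-axis is an axis of rotation, so x and y enter only as x² + y².
(c) From the axis intercepts and sections: a circular section at z = 1 has radius between 1 and 2.
(d) Matching integer coefficients to the picture gives p.

2*x^4 + 4*x^2*y^2 + 2*y^4 - 2*x^2 - 2*y^2 + 2*z^2 - 3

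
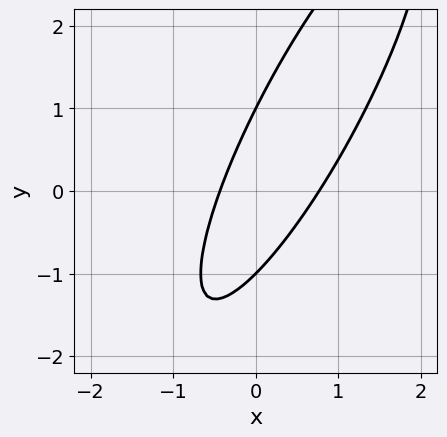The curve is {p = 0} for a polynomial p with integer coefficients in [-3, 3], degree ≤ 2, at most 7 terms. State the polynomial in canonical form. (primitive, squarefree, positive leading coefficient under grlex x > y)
3*x^2 - 3*x*y + y^2 - x - 1

The degree is 2 — the shape is more complex than any degree-1 curve.
Against the integer gridlines: the y-axis gridline crossings are at y ∈ {-1, 1}.
The integer polynomial consistent with all of this is the stated p.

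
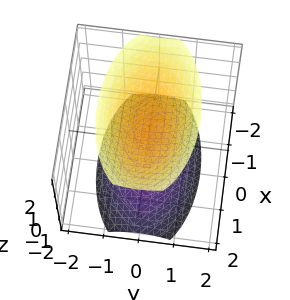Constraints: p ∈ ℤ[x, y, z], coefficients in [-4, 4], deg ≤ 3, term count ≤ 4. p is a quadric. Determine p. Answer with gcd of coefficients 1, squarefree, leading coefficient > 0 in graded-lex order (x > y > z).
The picture has 2 separate pieces.
deg p = 2.
Symmetries: it's symmetric under z → −z, forcing even powers of z; it's symmetric under y → −y, forcing even powers of y; mirror symmetry x ↦ −x ⇒ only even powers of x.
From the axis intercepts and sections: it misses every integer gridline on the y-axis; it misses every integer gridline on the x-axis.
Fitting integer coefficients to these (and the overall shape) gives p.

x^2 + 3*y^2 - 2*z^2 + 3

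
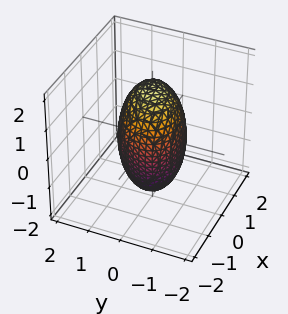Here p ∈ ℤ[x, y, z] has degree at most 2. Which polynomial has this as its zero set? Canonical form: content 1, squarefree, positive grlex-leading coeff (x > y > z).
2*x^2 - x*y + 3*y^2 + z^2 - 3

First, degree: the shape is more complex than any degree-1 surface, so deg p = 2.
Then, from the axis intercepts and sections: among the integer gridlines, it crosses the y-axis at y ∈ {-1, 1}.
Finally, together with the visible shape, these determine p as stated.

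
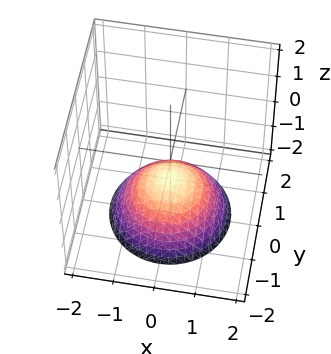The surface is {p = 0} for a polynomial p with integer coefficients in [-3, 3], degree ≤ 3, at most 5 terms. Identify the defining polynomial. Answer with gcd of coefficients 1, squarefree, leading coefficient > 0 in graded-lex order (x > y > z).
1. The degree is 2 — no degree-1 surface has this shape.
2. Symmetries: rotational symmetry about the z-axis ⇒ p depends on x, y only through x² + y².
3. Against the integer gridlines: no x-intercept at any integer in the box; no y-intercept at any integer in the box; a circular section at z = -1 has radius between 0 and 1.
4. Solving for integer coefficients yields p as stated.

2*x^2 + 2*y^2 + 3*z + 2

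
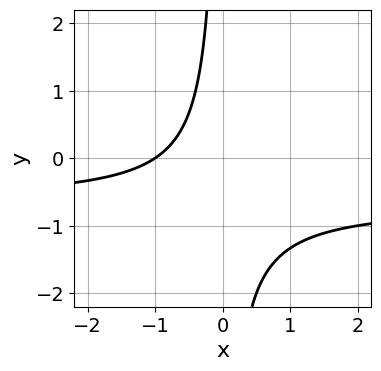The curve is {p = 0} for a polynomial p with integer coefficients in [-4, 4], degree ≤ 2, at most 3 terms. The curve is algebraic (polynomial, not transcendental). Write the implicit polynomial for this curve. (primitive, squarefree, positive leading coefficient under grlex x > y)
(a) The degree is 2 — no degree-1 curve has this shape.
(b) Checking where it meets the axes: one x-axis crossing is at x = -1; it misses every integer gridline on the y-axis.
(c) Together with the visible shape, these determine p as stated.

3*x*y + 2*x + 2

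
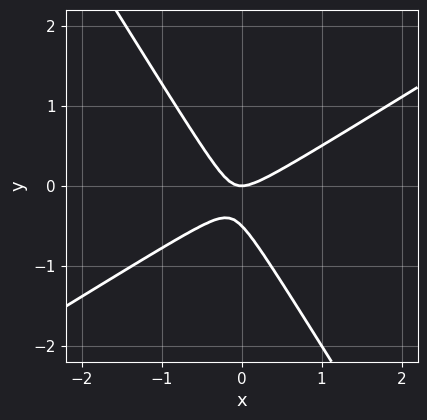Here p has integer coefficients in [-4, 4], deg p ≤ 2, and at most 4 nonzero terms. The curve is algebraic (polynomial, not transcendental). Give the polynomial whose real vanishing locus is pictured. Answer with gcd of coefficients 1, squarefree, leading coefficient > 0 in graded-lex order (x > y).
2*x^2 - 2*x*y - 2*y^2 - y

deg p = 2.
Against the integer gridlines: it crosses the x-axis at the gridline x = 0; it crosses the y-axis at the gridline y = 0.
The integer polynomial consistent with all of this is the stated p.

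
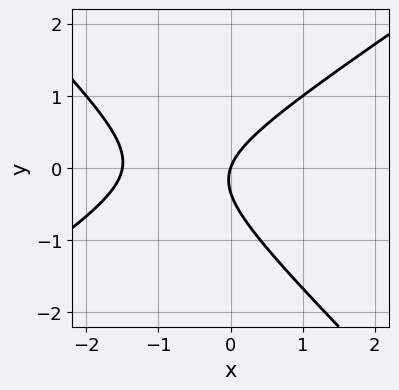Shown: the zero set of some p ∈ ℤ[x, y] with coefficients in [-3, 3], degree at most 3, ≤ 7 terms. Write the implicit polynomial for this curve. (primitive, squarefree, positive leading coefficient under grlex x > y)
2*x^2 - x*y - 3*y^2 + 3*x - y

1. deg p = 2.
2. Observable constraints: it crosses the y-axis at the gridline y = 0; it crosses the x-axis at the gridline x = 0.
3. Matching integer coefficients to the picture gives p.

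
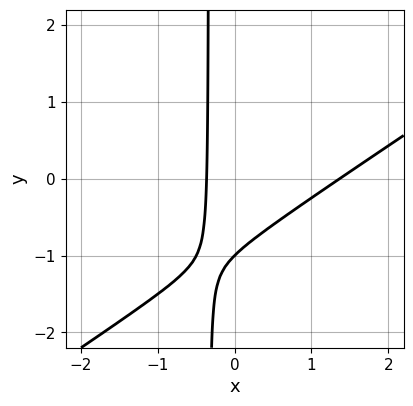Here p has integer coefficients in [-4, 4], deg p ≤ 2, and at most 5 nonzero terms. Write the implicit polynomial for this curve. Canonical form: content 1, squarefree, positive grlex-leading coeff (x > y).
First, the degree is 2 — the shape is more complex than any degree-1 curve.
Then, reading off the gridlines: one y-axis crossing is at y = -1.
Finally, the integer polynomial consistent with all of this is the stated p.

2*x^2 - 3*x*y - 2*x - y - 1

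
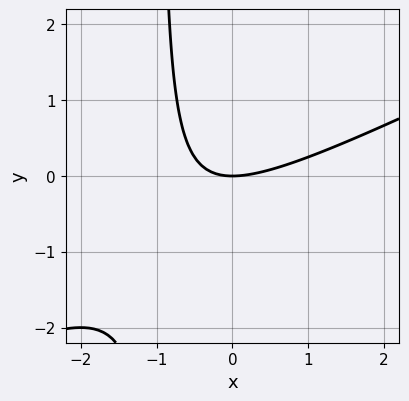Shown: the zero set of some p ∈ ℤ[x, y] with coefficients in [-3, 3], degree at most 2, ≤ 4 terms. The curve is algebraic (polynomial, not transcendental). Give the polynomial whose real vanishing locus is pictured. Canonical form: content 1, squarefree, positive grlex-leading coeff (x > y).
x^2 - 2*x*y - 2*y

(a) deg p = 2.
(b) Observable constraints: it crosses the y-axis at the gridline y = 0; one x-axis crossing is at x = 0.
(c) Putting this together gives p.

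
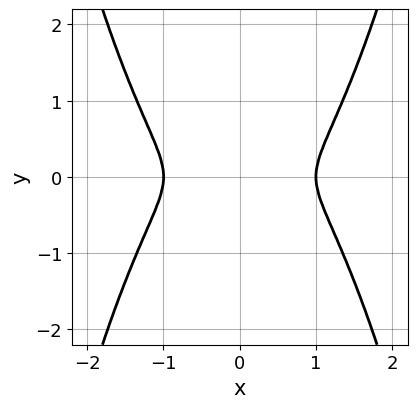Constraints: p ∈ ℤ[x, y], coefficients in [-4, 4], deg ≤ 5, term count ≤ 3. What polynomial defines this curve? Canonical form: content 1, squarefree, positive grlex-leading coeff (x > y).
2*x^4 - 2*x^2 - 3*y^2

First, degree: no degree-3 curve has this shape, so deg p = 4.
Next, symmetries: the y ↦ −y reflection is a symmetry, so y appears only in even powers; mirror symmetry x ↦ −x ⇒ only even powers of x.
Then, from the visible intercepts: among the integer gridlines, it crosses the x-axis at x ∈ {-1, 1}.
Finally, matching integer coefficients to the picture gives p.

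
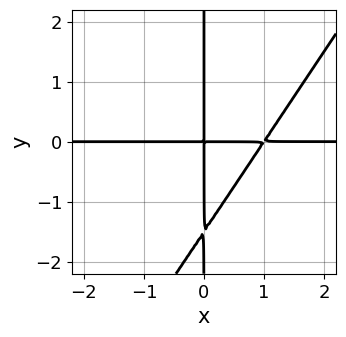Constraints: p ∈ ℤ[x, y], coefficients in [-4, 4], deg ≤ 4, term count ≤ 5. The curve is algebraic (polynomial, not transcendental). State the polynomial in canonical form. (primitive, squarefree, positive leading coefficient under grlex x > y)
3*x^2*y - 2*x*y^2 - 3*x*y

First, deg p = 3. The shape is more complex than any degree-2 curve.
Then, observable constraints: the visible x-axis segment lies entirely on the curve; every point of the y-axis in the box is on the curve.
Finally, fitting integer coefficients to these (and the overall shape) gives p.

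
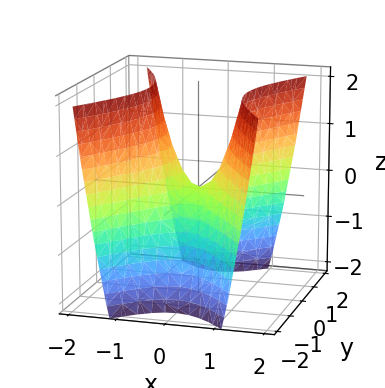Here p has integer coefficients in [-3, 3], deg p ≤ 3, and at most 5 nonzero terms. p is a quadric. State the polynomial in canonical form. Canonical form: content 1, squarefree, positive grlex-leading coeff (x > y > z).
2*x^2 - y^2 - z

First, degree: a hyperbolic paraboloid; a quadric, so deg p = 2.
Then, symmetries: mirror symmetry x ↦ −x ⇒ only even powers of x; the y ↦ −y reflection is a symmetry, so y appears only in even powers.
Next, from the axis intercepts and sections: one z-axis crossing is at z = 0; it crosses the y-axis at the gridline y = 0; it crosses the x-axis at the gridline x = 0.
Finally, matching integer coefficients to the picture gives p.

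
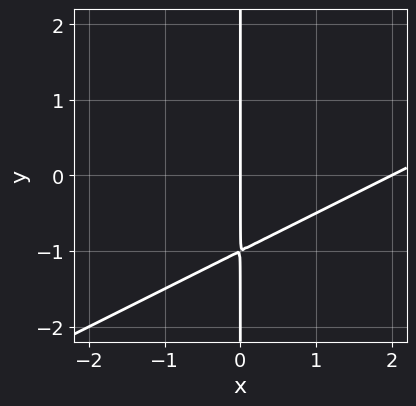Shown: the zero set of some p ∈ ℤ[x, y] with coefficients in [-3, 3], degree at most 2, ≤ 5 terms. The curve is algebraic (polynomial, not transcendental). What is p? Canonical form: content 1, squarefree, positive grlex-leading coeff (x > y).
x^2 - 2*x*y - 2*x

(a) Degree: no degree-1 curve has this shape, so deg p = 2.
(b) From the visible intercepts: the visible y-axis segment lies entirely on the curve; among the integer gridlines, it crosses the x-axis at x ∈ {0, 2}.
(c) Fitting integer coefficients to these (and the overall shape) gives p.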